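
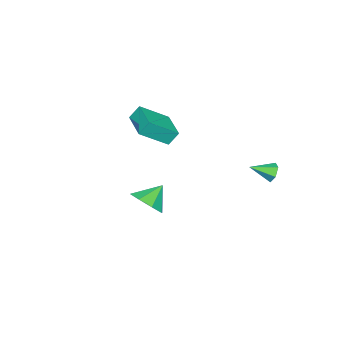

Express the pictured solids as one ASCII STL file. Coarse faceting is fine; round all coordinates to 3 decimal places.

solid 
facet normal 0.690 -0.294 -0.662
outer loop
vertex 4.954 1.1 1.274
vertex 4.268 1.099 0.56
vertex 4.901 1.769 0.922
endloop
endfacet
facet normal 0.192 0.469 0.862
outer loop
vertex 4.954 1.1 1.274
vertex 4.901 1.769 0.922
vertex 3.372 1.481 1.42
endloop
endfacet
facet normal 0.690 -0.294 -0.661
outer loop
vertex 4.901 1.769 0.922
vertex 4.268 1.099 0.56
vertex 4.478 2.045 0.358
endloop
endfacet
facet normal -0.021 0.892 0.452
outer loop
vertex 4.901 1.769 0.922
vertex 4.478 2.045 0.358
vertex 3.372 1.481 1.42
endloop
endfacet
facet normal 0.690 -0.294 -0.662
outer loop
vertex 4.478 2.045 0.358
vertex 4.268 1.099 0.56
vertex 3.932 1.768 -0.088
endloop
endfacet
facet normal -0.453 0.891 0.001
outer loop
vertex 4.478 2.045 0.358
vertex 3.932 1.768 -0.088
vertex 3.372 1.481 1.42
endloop
endfacet
facet normal 0.690 -0.294 -0.661
outer loop
vertex 3.932 1.768 -0.088
vertex 4.268 1.099 0.56
vertex 3.583 1.098 -0.154
endloop
endfacet
facet normal -0.854 0.467 -0.228
outer loop
vertex 3.932 1.768 -0.088
vertex 3.583 1.098 -0.154
vertex 3.372 1.481 1.42
endloop
endfacet
facet normal 0.690 -0.293 -0.662
outer loop
vertex 3.583 1.098 -0.154
vertex 4.268 1.099 0.56
vertex 3.636 0.429 0.198
endloop
endfacet
facet normal -0.986 -0.131 -0.100
outer loop
vertex 3.583 1.098 -0.154
vertex 3.636 0.429 0.198
vertex 3.372 1.481 1.42
endloop
endfacet
facet normal 0.690 -0.294 -0.661
outer loop
vertex 3.636 0.429 0.198
vertex 4.268 1.099 0.56
vertex 4.059 0.153 0.762
endloop
endfacet
facet normal -0.773 -0.553 0.309
outer loop
vertex 3.636 0.429 0.198
vertex 4.059 0.153 0.762
vertex 3.372 1.481 1.42
endloop
endfacet
facet normal 0.690 -0.294 -0.662
outer loop
vertex 4.059 0.153 0.762
vertex 4.268 1.099 0.56
vertex 4.605 0.43 1.208
endloop
endfacet
facet normal -0.341 -0.553 0.760
outer loop
vertex 4.059 0.153 0.762
vertex 4.605 0.43 1.208
vertex 3.372 1.481 1.42
endloop
endfacet
facet normal 0.689 -0.294 -0.662
outer loop
vertex 4.605 0.43 1.208
vertex 4.268 1.099 0.56
vertex 4.954 1.1 1.274
endloop
endfacet
facet normal 0.060 -0.129 0.990
outer loop
vertex 4.605 0.43 1.208
vertex 4.954 1.1 1.274
vertex 3.372 1.481 1.42
endloop
endfacet
facet normal -0.382 0.433 0.817
outer loop
vertex -1.572 -2.629 2.944
vertex -0.274 -1.328 2.861
vertex -2.694 -1.578 1.862
endloop
endfacet
facet normal -0.706 -0.707 0.045
outer loop
vertex -2.346 -1.972 1.119
vertex -1.572 -2.629 2.944
vertex -2.694 -1.578 1.862
endloop
endfacet
facet normal -0.382 0.433 0.817
outer loop
vertex -2.694 -1.578 1.862
vertex -0.274 -1.328 2.861
vertex -1.396 -0.277 1.779
endloop
endfacet
facet normal -0.597 0.559 -0.576
outer loop
vertex -1.396 -0.277 1.779
vertex -2.346 -1.972 1.119
vertex -2.694 -1.578 1.862
endloop
endfacet
facet normal 0.597 -0.559 0.576
outer loop
vertex -1.572 -2.629 2.944
vertex 0.074 -1.722 2.118
vertex -0.274 -1.328 2.861
endloop
endfacet
facet normal -0.706 -0.707 0.045
outer loop
vertex -1.224 -3.023 2.201
vertex -1.572 -2.629 2.944
vertex -2.346 -1.972 1.119
endloop
endfacet
facet normal 0.597 -0.559 0.576
outer loop
vertex -1.224 -3.023 2.201
vertex 0.074 -1.722 2.118
vertex -1.572 -2.629 2.944
endloop
endfacet
facet normal 0.706 0.707 -0.045
outer loop
vertex -0.274 -1.328 2.861
vertex 0.074 -1.722 2.118
vertex -1.396 -0.277 1.779
endloop
endfacet
facet normal -0.597 0.559 -0.576
outer loop
vertex -1.048 -0.671 1.036
vertex -2.346 -1.972 1.119
vertex -1.396 -0.277 1.779
endloop
endfacet
facet normal 0.706 0.707 -0.045
outer loop
vertex -1.396 -0.277 1.779
vertex 0.074 -1.722 2.118
vertex -1.048 -0.671 1.036
endloop
endfacet
facet normal 0.382 -0.433 -0.817
outer loop
vertex -1.048 -0.671 1.036
vertex -1.224 -3.023 2.201
vertex -2.346 -1.972 1.119
endloop
endfacet
facet normal 0.382 -0.433 -0.817
outer loop
vertex 0.074 -1.722 2.118
vertex -1.224 -3.023 2.201
vertex -1.048 -0.671 1.036
endloop
endfacet
facet normal -0.527 0.761 -0.378
outer loop
vertex -2.263 4.384 -0.805
vertex -2.677 4.317 -0.362
vertex -2.2 4.688 -0.28
endloop
endfacet
facet normal 0.981 0.092 -0.171
outer loop
vertex -2.263 4.384 -0.805
vertex -2.2 4.688 -0.28
vertex -2.003 3.343 0.122
endloop
endfacet
facet normal -0.527 0.761 -0.378
outer loop
vertex -2.2 4.688 -0.28
vertex -2.677 4.317 -0.362
vertex -2.614 4.621 0.163
endloop
endfacet
facet normal 0.674 0.300 0.675
outer loop
vertex -2.2 4.688 -0.28
vertex -2.614 4.621 0.163
vertex -2.003 3.343 0.122
endloop
endfacet
facet normal -0.527 0.761 -0.378
outer loop
vertex -2.614 4.621 0.163
vertex -2.677 4.317 -0.362
vertex -3.091 4.25 0.081
endloop
endfacet
facet normal -0.106 -0.083 0.991
outer loop
vertex -2.614 4.621 0.163
vertex -3.091 4.25 0.081
vertex -2.003 3.343 0.122
endloop
endfacet
facet normal -0.527 0.762 -0.377
outer loop
vertex -3.091 4.25 0.081
vertex -2.677 4.317 -0.362
vertex -3.155 3.946 -0.444
endloop
endfacet
facet normal -0.579 -0.673 0.460
outer loop
vertex -3.091 4.25 0.081
vertex -3.155 3.946 -0.444
vertex -2.003 3.343 0.122
endloop
endfacet
facet normal -0.527 0.762 -0.377
outer loop
vertex -3.155 3.946 -0.444
vertex -2.677 4.317 -0.362
vertex -2.741 4.013 -0.887
endloop
endfacet
facet normal -0.271 -0.881 -0.387
outer loop
vertex -3.155 3.946 -0.444
vertex -2.741 4.013 -0.887
vertex -2.003 3.343 0.122
endloop
endfacet
facet normal -0.527 0.762 -0.377
outer loop
vertex -2.741 4.013 -0.887
vertex -2.677 4.317 -0.362
vertex -2.263 4.384 -0.805
endloop
endfacet
facet normal 0.508 -0.499 -0.703
outer loop
vertex -2.741 4.013 -0.887
vertex -2.263 4.384 -0.805
vertex -2.003 3.343 0.122
endloop
endfacet

endsolid


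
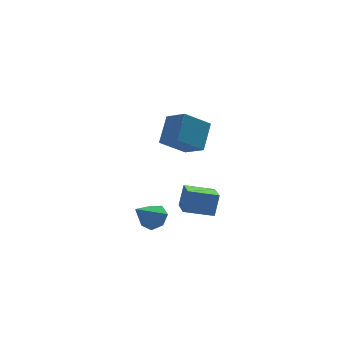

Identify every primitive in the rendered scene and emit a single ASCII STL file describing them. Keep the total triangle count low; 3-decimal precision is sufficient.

solid 
facet normal 0.642 0.357 -0.678
outer loop
vertex 0.47 1.656 -2.179
vertex -0.115 1.354 -2.892
vertex -0.11 2.21 -2.437
endloop
endfacet
facet normal 0.057 0.470 0.881
outer loop
vertex 0.47 1.656 -2.179
vertex -0.11 2.21 -2.437
vertex -1.425 0.626 -1.508
endloop
endfacet
facet normal 0.642 0.357 -0.678
outer loop
vertex -0.11 2.21 -2.437
vertex -0.115 1.354 -2.892
vertex -0.693 2.119 -3.037
endloop
endfacet
facet normal -0.554 0.712 0.430
outer loop
vertex -0.11 2.21 -2.437
vertex -0.693 2.119 -3.037
vertex -1.425 0.626 -1.508
endloop
endfacet
facet normal 0.642 0.357 -0.679
outer loop
vertex -0.693 2.119 -3.037
vertex -0.115 1.354 -2.892
vertex -0.841 1.451 -3.528
endloop
endfacet
facet normal -0.939 0.313 -0.143
outer loop
vertex -0.693 2.119 -3.037
vertex -0.841 1.451 -3.528
vertex -1.425 0.626 -1.508
endloop
endfacet
facet normal 0.642 0.357 -0.679
outer loop
vertex -0.841 1.451 -3.528
vertex -0.115 1.354 -2.892
vertex -0.442 0.71 -3.54
endloop
endfacet
facet normal -0.807 -0.428 -0.408
outer loop
vertex -0.841 1.451 -3.528
vertex -0.442 0.71 -3.54
vertex -1.425 0.626 -1.508
endloop
endfacet
facet normal 0.643 0.356 -0.678
outer loop
vertex -0.442 0.71 -3.54
vertex -0.115 1.354 -2.892
vertex 0.203 0.453 -3.064
endloop
endfacet
facet normal -0.258 -0.952 -0.164
outer loop
vertex -0.442 0.71 -3.54
vertex 0.203 0.453 -3.064
vertex -1.425 0.626 -1.508
endloop
endfacet
facet normal 0.642 0.356 -0.679
outer loop
vertex 0.203 0.453 -3.064
vertex -0.115 1.354 -2.892
vertex 0.609 0.875 -2.459
endloop
endfacet
facet normal 0.295 -0.865 0.405
outer loop
vertex 0.203 0.453 -3.064
vertex 0.609 0.875 -2.459
vertex -1.425 0.626 -1.508
endloop
endfacet
facet normal 0.642 0.357 -0.678
outer loop
vertex 0.609 0.875 -2.459
vertex -0.115 1.354 -2.892
vertex 0.47 1.656 -2.179
endloop
endfacet
facet normal 0.435 -0.234 0.869
outer loop
vertex 0.609 0.875 -2.459
vertex 0.47 1.656 -2.179
vertex -1.425 0.626 -1.508
endloop
endfacet
facet normal -0.400 -0.635 -0.661
outer loop
vertex 0.975 0.135 4.184
vertex 0.246 1.414 3.397
vertex 2.611 0.338 3.0
endloop
endfacet
facet normal 0.436 -0.766 0.472
outer loop
vertex 3.434 1.646 4.363
vertex 0.975 0.135 4.184
vertex 2.611 0.338 3.0
endloop
endfacet
facet normal -0.400 -0.634 -0.662
outer loop
vertex 2.611 0.338 3.0
vertex 0.246 1.414 3.397
vertex 1.882 1.618 2.213
endloop
endfacet
facet normal 0.806 0.101 -0.583
outer loop
vertex 1.882 1.618 2.213
vertex 3.434 1.646 4.363
vertex 2.611 0.338 3.0
endloop
endfacet
facet normal -0.806 -0.101 0.583
outer loop
vertex 0.975 0.135 4.184
vertex 1.069 2.722 4.76
vertex 0.246 1.414 3.397
endloop
endfacet
facet normal 0.437 -0.766 0.471
outer loop
vertex 1.798 1.442 5.547
vertex 0.975 0.135 4.184
vertex 3.434 1.646 4.363
endloop
endfacet
facet normal -0.806 -0.101 0.583
outer loop
vertex 1.798 1.442 5.547
vertex 1.069 2.722 4.76
vertex 0.975 0.135 4.184
endloop
endfacet
facet normal -0.437 0.766 -0.471
outer loop
vertex 0.246 1.414 3.397
vertex 1.069 2.722 4.76
vertex 1.882 1.618 2.213
endloop
endfacet
facet normal 0.806 0.101 -0.583
outer loop
vertex 2.705 2.925 3.576
vertex 3.434 1.646 4.363
vertex 1.882 1.618 2.213
endloop
endfacet
facet normal -0.436 0.766 -0.471
outer loop
vertex 1.882 1.618 2.213
vertex 1.069 2.722 4.76
vertex 2.705 2.925 3.576
endloop
endfacet
facet normal 0.400 0.635 0.661
outer loop
vertex 2.705 2.925 3.576
vertex 1.798 1.442 5.547
vertex 3.434 1.646 4.363
endloop
endfacet
facet normal 0.400 0.634 0.661
outer loop
vertex 1.069 2.722 4.76
vertex 1.798 1.442 5.547
vertex 2.705 2.925 3.576
endloop
endfacet
facet normal -0.950 0.225 0.216
outer loop
vertex 2.337 2.59 -1.793
vertex 2.652 4.574 -2.47
vertex 1.904 2.161 -3.251
endloop
endfacet
facet normal -0.148 -0.936 0.319
outer loop
vertex 3.748 1.726 -3.67
vertex 2.337 2.59 -1.793
vertex 1.904 2.161 -3.251
endloop
endfacet
facet normal -0.950 0.224 0.216
outer loop
vertex 1.904 2.161 -3.251
vertex 2.652 4.574 -2.47
vertex 2.219 4.146 -3.927
endloop
endfacet
facet normal -0.274 -0.271 -0.923
outer loop
vertex 2.219 4.146 -3.927
vertex 3.748 1.726 -3.67
vertex 1.904 2.161 -3.251
endloop
endfacet
facet normal 0.274 0.271 0.923
outer loop
vertex 2.337 2.59 -1.793
vertex 4.496 4.139 -2.889
vertex 2.652 4.574 -2.47
endloop
endfacet
facet normal -0.149 -0.936 0.319
outer loop
vertex 4.181 2.154 -2.213
vertex 2.337 2.59 -1.793
vertex 3.748 1.726 -3.67
endloop
endfacet
facet normal 0.274 0.271 0.923
outer loop
vertex 4.181 2.154 -2.213
vertex 4.496 4.139 -2.889
vertex 2.337 2.59 -1.793
endloop
endfacet
facet normal 0.148 0.936 -0.319
outer loop
vertex 2.652 4.574 -2.47
vertex 4.496 4.139 -2.889
vertex 2.219 4.146 -3.927
endloop
endfacet
facet normal -0.274 -0.271 -0.923
outer loop
vertex 4.063 3.71 -4.347
vertex 3.748 1.726 -3.67
vertex 2.219 4.146 -3.927
endloop
endfacet
facet normal 0.149 0.936 -0.319
outer loop
vertex 2.219 4.146 -3.927
vertex 4.496 4.139 -2.889
vertex 4.063 3.71 -4.347
endloop
endfacet
facet normal 0.950 -0.225 -0.216
outer loop
vertex 4.063 3.71 -4.347
vertex 4.181 2.154 -2.213
vertex 3.748 1.726 -3.67
endloop
endfacet
facet normal 0.950 -0.224 -0.216
outer loop
vertex 4.496 4.139 -2.889
vertex 4.181 2.154 -2.213
vertex 4.063 3.71 -4.347
endloop
endfacet

endsolid


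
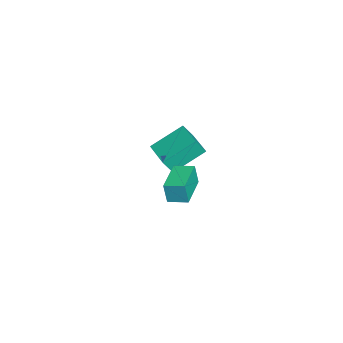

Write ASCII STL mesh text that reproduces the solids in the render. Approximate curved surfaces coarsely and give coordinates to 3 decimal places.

solid 
facet normal -0.975 0.220 -0.000
outer loop
vertex 2.646 -0.981 1.877
vertex 2.859 -0.038 2.038
vertex 2.685 -0.81 0.822
endloop
endfacet
facet normal -0.217 -0.962 -0.164
outer loop
vertex 4.421 -1.202 0.822
vertex 2.646 -0.981 1.877
vertex 2.685 -0.81 0.822
endloop
endfacet
facet normal -0.975 0.220 -0.000
outer loop
vertex 2.685 -0.81 0.822
vertex 2.859 -0.038 2.038
vertex 2.898 0.133 0.983
endloop
endfacet
facet normal 0.036 0.160 -0.986
outer loop
vertex 2.898 0.133 0.983
vertex 4.421 -1.202 0.822
vertex 2.685 -0.81 0.822
endloop
endfacet
facet normal -0.036 -0.160 0.986
outer loop
vertex 2.646 -0.981 1.877
vertex 4.595 -0.43 2.038
vertex 2.859 -0.038 2.038
endloop
endfacet
facet normal -0.217 -0.962 -0.164
outer loop
vertex 4.382 -1.373 1.877
vertex 2.646 -0.981 1.877
vertex 4.421 -1.202 0.822
endloop
endfacet
facet normal -0.036 -0.160 0.986
outer loop
vertex 4.382 -1.373 1.877
vertex 4.595 -0.43 2.038
vertex 2.646 -0.981 1.877
endloop
endfacet
facet normal 0.217 0.962 0.164
outer loop
vertex 2.859 -0.038 2.038
vertex 4.595 -0.43 2.038
vertex 2.898 0.133 0.983
endloop
endfacet
facet normal 0.036 0.160 -0.986
outer loop
vertex 4.634 -0.259 0.983
vertex 4.421 -1.202 0.822
vertex 2.898 0.133 0.983
endloop
endfacet
facet normal 0.217 0.962 0.164
outer loop
vertex 2.898 0.133 0.983
vertex 4.595 -0.43 2.038
vertex 4.634 -0.259 0.983
endloop
endfacet
facet normal 0.975 -0.220 0.000
outer loop
vertex 4.634 -0.259 0.983
vertex 4.382 -1.373 1.877
vertex 4.421 -1.202 0.822
endloop
endfacet
facet normal 0.975 -0.220 0.000
outer loop
vertex 4.595 -0.43 2.038
vertex 4.382 -1.373 1.877
vertex 4.634 -0.259 0.983
endloop
endfacet
facet normal -0.920 -0.389 -0.039
outer loop
vertex -2.895 -0.742 0.413
vertex -3.062 -0.265 -0.415
vertex -2.203 -2.277 -0.611
endloop
endfacet
facet normal 0.172 -0.492 0.854
outer loop
vertex -0.638 -1.615 -0.545
vertex -2.895 -0.742 0.413
vertex -2.203 -2.277 -0.611
endloop
endfacet
facet normal -0.920 -0.389 -0.039
outer loop
vertex -2.203 -2.277 -0.611
vertex -3.062 -0.265 -0.415
vertex -2.37 -1.799 -1.439
endloop
endfacet
facet normal 0.351 -0.778 -0.520
outer loop
vertex -2.37 -1.799 -1.439
vertex -0.638 -1.615 -0.545
vertex -2.203 -2.277 -0.611
endloop
endfacet
facet normal -0.351 0.779 0.520
outer loop
vertex -2.895 -0.742 0.413
vertex -1.497 0.397 -0.349
vertex -3.062 -0.265 -0.415
endloop
endfacet
facet normal 0.172 -0.492 0.853
outer loop
vertex -1.33 -0.081 0.479
vertex -2.895 -0.742 0.413
vertex -0.638 -1.615 -0.545
endloop
endfacet
facet normal -0.351 0.779 0.520
outer loop
vertex -1.33 -0.081 0.479
vertex -1.497 0.397 -0.349
vertex -2.895 -0.742 0.413
endloop
endfacet
facet normal -0.172 0.492 -0.853
outer loop
vertex -3.062 -0.265 -0.415
vertex -1.497 0.397 -0.349
vertex -2.37 -1.799 -1.439
endloop
endfacet
facet normal 0.351 -0.779 -0.520
outer loop
vertex -0.805 -1.138 -1.373
vertex -0.638 -1.615 -0.545
vertex -2.37 -1.799 -1.439
endloop
endfacet
facet normal -0.172 0.492 -0.854
outer loop
vertex -2.37 -1.799 -1.439
vertex -1.497 0.397 -0.349
vertex -0.805 -1.138 -1.373
endloop
endfacet
facet normal 0.920 0.389 0.039
outer loop
vertex -0.805 -1.138 -1.373
vertex -1.33 -0.081 0.479
vertex -0.638 -1.615 -0.545
endloop
endfacet
facet normal 0.920 0.389 0.039
outer loop
vertex -1.497 0.397 -0.349
vertex -1.33 -0.081 0.479
vertex -0.805 -1.138 -1.373
endloop
endfacet

endsolid


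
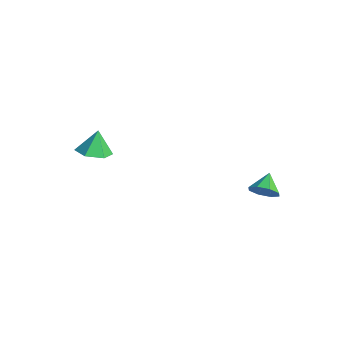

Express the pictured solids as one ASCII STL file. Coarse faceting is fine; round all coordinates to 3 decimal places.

solid 
facet normal 0.572 -0.658 -0.490
outer loop
vertex 4.118 3.197 0.789
vertex 3.48 2.802 0.575
vertex 3.893 3.388 0.27
endloop
endfacet
facet normal 0.303 0.929 0.211
outer loop
vertex 4.118 3.197 0.789
vertex 3.893 3.388 0.27
vertex 2.84 3.538 1.125
endloop
endfacet
facet normal 0.572 -0.658 -0.490
outer loop
vertex 3.893 3.388 0.27
vertex 3.48 2.802 0.575
vertex 3.427 3.236 -0.07
endloop
endfacet
facet normal -0.099 0.952 -0.289
outer loop
vertex 3.893 3.388 0.27
vertex 3.427 3.236 -0.07
vertex 2.84 3.538 1.125
endloop
endfacet
facet normal 0.573 -0.658 -0.490
outer loop
vertex 3.427 3.236 -0.07
vertex 3.48 2.802 0.575
vertex 2.992 2.829 -0.032
endloop
endfacet
facet normal -0.626 0.626 -0.466
outer loop
vertex 3.427 3.236 -0.07
vertex 2.992 2.829 -0.032
vertex 2.84 3.538 1.125
endloop
endfacet
facet normal 0.573 -0.658 -0.490
outer loop
vertex 2.992 2.829 -0.032
vertex 3.48 2.802 0.575
vertex 2.843 2.406 0.362
endloop
endfacet
facet normal -0.967 0.141 -0.214
outer loop
vertex 2.992 2.829 -0.032
vertex 2.843 2.406 0.362
vertex 2.84 3.538 1.125
endloop
endfacet
facet normal 0.573 -0.658 -0.489
outer loop
vertex 2.843 2.406 0.362
vertex 3.48 2.802 0.575
vertex 3.067 2.215 0.881
endloop
endfacet
facet normal -0.923 -0.217 0.318
outer loop
vertex 2.843 2.406 0.362
vertex 3.067 2.215 0.881
vertex 2.84 3.538 1.125
endloop
endfacet
facet normal 0.571 -0.658 -0.491
outer loop
vertex 3.067 2.215 0.881
vertex 3.48 2.802 0.575
vertex 3.534 2.367 1.221
endloop
endfacet
facet normal -0.519 -0.240 0.820
outer loop
vertex 3.067 2.215 0.881
vertex 3.534 2.367 1.221
vertex 2.84 3.538 1.125
endloop
endfacet
facet normal 0.572 -0.657 -0.490
outer loop
vertex 3.534 2.367 1.221
vertex 3.48 2.802 0.575
vertex 3.969 2.774 1.183
endloop
endfacet
facet normal 0.007 0.086 0.996
outer loop
vertex 3.534 2.367 1.221
vertex 3.969 2.774 1.183
vertex 2.84 3.538 1.125
endloop
endfacet
facet normal 0.572 -0.658 -0.490
outer loop
vertex 3.969 2.774 1.183
vertex 3.48 2.802 0.575
vertex 4.118 3.197 0.789
endloop
endfacet
facet normal 0.348 0.570 0.744
outer loop
vertex 3.969 2.774 1.183
vertex 4.118 3.197 0.789
vertex 2.84 3.538 1.125
endloop
endfacet
facet normal 0.225 -0.341 -0.913
outer loop
vertex -1.897 -2.562 1.506
vertex -2.794 -2.622 1.307
vertex -2.334 -1.845 1.13
endloop
endfacet
facet normal 0.608 0.626 0.488
outer loop
vertex -1.897 -2.562 1.506
vertex -2.334 -1.845 1.13
vertex -3.086 -2.178 2.493
endloop
endfacet
facet normal 0.225 -0.341 -0.913
outer loop
vertex -2.334 -1.845 1.13
vertex -2.794 -2.622 1.307
vertex -3.23 -1.904 0.931
endloop
endfacet
facet normal -0.105 0.978 0.181
outer loop
vertex -2.334 -1.845 1.13
vertex -3.23 -1.904 0.931
vertex -3.086 -2.178 2.493
endloop
endfacet
facet normal 0.225 -0.341 -0.913
outer loop
vertex -3.23 -1.904 0.931
vertex -2.794 -2.622 1.307
vertex -3.69 -2.681 1.108
endloop
endfacet
facet normal -0.831 0.530 0.170
outer loop
vertex -3.23 -1.904 0.931
vertex -3.69 -2.681 1.108
vertex -3.086 -2.178 2.493
endloop
endfacet
facet normal 0.225 -0.341 -0.913
outer loop
vertex -3.69 -2.681 1.108
vertex -2.794 -2.622 1.307
vertex -3.254 -3.398 1.483
endloop
endfacet
facet normal -0.843 -0.269 0.465
outer loop
vertex -3.69 -2.681 1.108
vertex -3.254 -3.398 1.483
vertex -3.086 -2.178 2.493
endloop
endfacet
facet normal 0.225 -0.340 -0.913
outer loop
vertex -3.254 -3.398 1.483
vertex -2.794 -2.622 1.307
vertex -2.357 -3.339 1.682
endloop
endfacet
facet normal -0.130 -0.622 0.772
outer loop
vertex -3.254 -3.398 1.483
vertex -2.357 -3.339 1.682
vertex -3.086 -2.178 2.493
endloop
endfacet
facet normal 0.225 -0.340 -0.913
outer loop
vertex -2.357 -3.339 1.682
vertex -2.794 -2.622 1.307
vertex -1.897 -2.562 1.506
endloop
endfacet
facet normal 0.595 -0.174 0.785
outer loop
vertex -2.357 -3.339 1.682
vertex -1.897 -2.562 1.506
vertex -3.086 -2.178 2.493
endloop
endfacet

endsolid


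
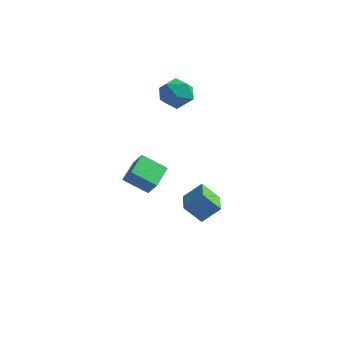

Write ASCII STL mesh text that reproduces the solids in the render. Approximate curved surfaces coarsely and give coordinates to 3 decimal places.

solid 
facet normal -0.646 -0.223 0.730
outer loop
vertex 3.695 -2.277 2.06
vertex 3.17 -1.207 1.922
vertex 3.032 -2.694 1.346
endloop
endfacet
facet normal 0.437 -0.892 0.115
outer loop
vertex 3.73 -2.453 0.558
vertex 3.695 -2.277 2.06
vertex 3.032 -2.694 1.346
endloop
endfacet
facet normal -0.646 -0.223 0.730
outer loop
vertex 3.032 -2.694 1.346
vertex 3.17 -1.207 1.922
vertex 2.507 -1.624 1.208
endloop
endfacet
facet normal -0.625 -0.394 -0.674
outer loop
vertex 2.507 -1.624 1.208
vertex 3.73 -2.453 0.558
vertex 3.032 -2.694 1.346
endloop
endfacet
facet normal 0.625 0.394 0.674
outer loop
vertex 3.695 -2.277 2.06
vertex 3.868 -0.966 1.134
vertex 3.17 -1.207 1.922
endloop
endfacet
facet normal 0.437 -0.892 0.115
outer loop
vertex 4.393 -2.036 1.272
vertex 3.695 -2.277 2.06
vertex 3.73 -2.453 0.558
endloop
endfacet
facet normal 0.625 0.394 0.674
outer loop
vertex 4.393 -2.036 1.272
vertex 3.868 -0.966 1.134
vertex 3.695 -2.277 2.06
endloop
endfacet
facet normal -0.437 0.892 -0.115
outer loop
vertex 3.17 -1.207 1.922
vertex 3.868 -0.966 1.134
vertex 2.507 -1.624 1.208
endloop
endfacet
facet normal -0.625 -0.394 -0.674
outer loop
vertex 3.205 -1.383 0.42
vertex 3.73 -2.453 0.558
vertex 2.507 -1.624 1.208
endloop
endfacet
facet normal -0.437 0.892 -0.115
outer loop
vertex 2.507 -1.624 1.208
vertex 3.868 -0.966 1.134
vertex 3.205 -1.383 0.42
endloop
endfacet
facet normal 0.646 0.223 -0.730
outer loop
vertex 3.205 -1.383 0.42
vertex 4.393 -2.036 1.272
vertex 3.73 -2.453 0.558
endloop
endfacet
facet normal 0.646 0.223 -0.730
outer loop
vertex 3.868 -0.966 1.134
vertex 4.393 -2.036 1.272
vertex 3.205 -1.383 0.42
endloop
endfacet
facet normal -0.792 -0.502 0.348
outer loop
vertex -1.132 3.774 3.833
vertex -0.727 2.992 3.627
vertex -0.605 3.364 4.442
endloop
endfacet
facet normal -0.711 0.117 0.694
outer loop
vertex -1.132 3.774 3.833
vertex -0.605 3.364 4.442
vertex -0.561 4.261 4.336
endloop
endfacet
facet normal -0.736 0.643 0.212
outer loop
vertex -1.132 3.774 3.833
vertex -0.561 4.261 4.336
vertex -0.655 4.444 3.456
endloop
endfacet
facet normal -0.832 0.350 -0.431
outer loop
vertex -1.132 3.774 3.833
vertex -0.655 4.444 3.456
vertex -0.758 3.659 3.017
endloop
endfacet
facet normal -0.867 -0.358 -0.347
outer loop
vertex -1.132 3.774 3.833
vertex -0.758 3.659 3.017
vertex -0.727 2.992 3.627
endloop
endfacet
facet normal -0.064 0.120 0.991
outer loop
vertex -0.561 4.261 4.336
vertex -0.605 3.364 4.442
vertex 0.198 3.781 4.443
endloop
endfacet
facet normal -0.193 -0.881 0.431
outer loop
vertex -0.605 3.364 4.442
vertex -0.727 2.992 3.627
vertex 0.095 2.996 4.004
endloop
endfacet
facet normal -0.313 -0.649 -0.694
outer loop
vertex -0.727 2.992 3.627
vertex -0.758 3.659 3.017
vertex 0.001 3.179 3.124
endloop
endfacet
facet normal -0.257 0.497 -0.829
outer loop
vertex -0.758 3.659 3.017
vertex -0.655 4.444 3.456
vertex 0.045 4.076 3.018
endloop
endfacet
facet normal -0.102 0.972 0.213
outer loop
vertex -0.655 4.444 3.456
vertex -0.561 4.261 4.336
vertex 0.167 4.448 3.833
endloop
endfacet
facet normal 0.832 -0.350 0.431
outer loop
vertex 0.572 3.666 3.627
vertex 0.198 3.781 4.443
vertex 0.095 2.996 4.004
endloop
endfacet
facet normal 0.736 -0.643 -0.212
outer loop
vertex 0.572 3.666 3.627
vertex 0.095 2.996 4.004
vertex 0.001 3.179 3.124
endloop
endfacet
facet normal 0.711 -0.117 -0.694
outer loop
vertex 0.572 3.666 3.627
vertex 0.001 3.179 3.124
vertex 0.045 4.076 3.018
endloop
endfacet
facet normal 0.792 0.502 -0.348
outer loop
vertex 0.572 3.666 3.627
vertex 0.045 4.076 3.018
vertex 0.167 4.448 3.833
endloop
endfacet
facet normal 0.867 0.358 0.347
outer loop
vertex 0.572 3.666 3.627
vertex 0.167 4.448 3.833
vertex 0.198 3.781 4.443
endloop
endfacet
facet normal 0.257 -0.497 0.829
outer loop
vertex 0.095 2.996 4.004
vertex 0.198 3.781 4.443
vertex -0.605 3.364 4.442
endloop
endfacet
facet normal 0.102 -0.972 -0.213
outer loop
vertex 0.001 3.179 3.124
vertex 0.095 2.996 4.004
vertex -0.727 2.992 3.627
endloop
endfacet
facet normal 0.064 -0.120 -0.991
outer loop
vertex 0.045 4.076 3.018
vertex 0.001 3.179 3.124
vertex -0.758 3.659 3.017
endloop
endfacet
facet normal 0.193 0.881 -0.431
outer loop
vertex 0.167 4.448 3.833
vertex 0.045 4.076 3.018
vertex -0.655 4.444 3.456
endloop
endfacet
facet normal 0.313 0.649 0.694
outer loop
vertex 0.198 3.781 4.443
vertex 0.167 4.448 3.833
vertex -0.561 4.261 4.336
endloop
endfacet
facet normal -0.554 0.189 -0.811
outer loop
vertex -2.26 2.291 -1.602
vertex -2.334 3.563 -1.255
vertex -1.122 2.553 -2.319
endloop
endfacet
facet normal 0.056 -0.963 -0.263
outer loop
vertex -0.606 2.377 -1.565
vertex -2.26 2.291 -1.602
vertex -1.122 2.553 -2.319
endloop
endfacet
facet normal -0.554 0.189 -0.811
outer loop
vertex -1.122 2.553 -2.319
vertex -2.334 3.563 -1.255
vertex -1.196 3.825 -1.972
endloop
endfacet
facet normal 0.830 0.191 -0.524
outer loop
vertex -1.196 3.825 -1.972
vertex -0.606 2.377 -1.565
vertex -1.122 2.553 -2.319
endloop
endfacet
facet normal -0.830 -0.191 0.524
outer loop
vertex -2.26 2.291 -1.602
vertex -1.818 3.387 -0.501
vertex -2.334 3.563 -1.255
endloop
endfacet
facet normal 0.056 -0.963 -0.263
outer loop
vertex -1.744 2.115 -0.848
vertex -2.26 2.291 -1.602
vertex -0.606 2.377 -1.565
endloop
endfacet
facet normal -0.830 -0.191 0.524
outer loop
vertex -1.744 2.115 -0.848
vertex -1.818 3.387 -0.501
vertex -2.26 2.291 -1.602
endloop
endfacet
facet normal -0.056 0.963 0.263
outer loop
vertex -2.334 3.563 -1.255
vertex -1.818 3.387 -0.501
vertex -1.196 3.825 -1.972
endloop
endfacet
facet normal 0.830 0.191 -0.524
outer loop
vertex -0.68 3.649 -1.218
vertex -0.606 2.377 -1.565
vertex -1.196 3.825 -1.972
endloop
endfacet
facet normal -0.056 0.963 0.263
outer loop
vertex -1.196 3.825 -1.972
vertex -1.818 3.387 -0.501
vertex -0.68 3.649 -1.218
endloop
endfacet
facet normal 0.554 -0.189 0.811
outer loop
vertex -0.68 3.649 -1.218
vertex -1.744 2.115 -0.848
vertex -0.606 2.377 -1.565
endloop
endfacet
facet normal 0.554 -0.189 0.811
outer loop
vertex -1.818 3.387 -0.501
vertex -1.744 2.115 -0.848
vertex -0.68 3.649 -1.218
endloop
endfacet

endsolid


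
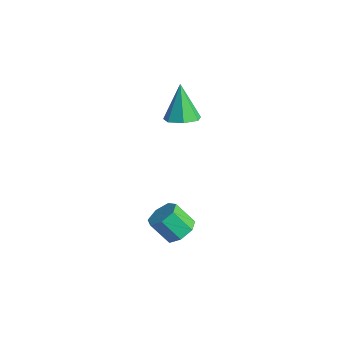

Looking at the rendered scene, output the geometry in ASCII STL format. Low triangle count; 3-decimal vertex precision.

solid 
facet normal 0.472 0.431 -0.769
outer loop
vertex 0.942 -1.97 -3.958
vertex 0.353 -1.582 -4.102
vertex 0.906 -1.416 -3.67
endloop
endfacet
facet normal 0.880 -0.173 0.443
outer loop
vertex 0.942 -1.97 -3.958
vertex 0.906 -1.416 -3.67
vertex 0.376 -2.487 -3.035
endloop
endfacet
facet normal 0.879 -0.172 0.444
outer loop
vertex 0.376 -2.487 -3.035
vertex 0.906 -1.416 -3.67
vertex 0.339 -1.933 -2.747
endloop
endfacet
facet normal -0.472 -0.431 0.769
outer loop
vertex 0.376 -2.487 -3.035
vertex 0.339 -1.933 -2.747
vertex -0.213 -2.098 -3.178
endloop
endfacet
facet normal 0.471 0.431 -0.769
outer loop
vertex 0.906 -1.416 -3.67
vertex 0.353 -1.582 -4.102
vertex 0.453 -0.987 -3.707
endloop
endfacet
facet normal 0.502 0.585 0.636
outer loop
vertex 0.906 -1.416 -3.67
vertex 0.453 -0.987 -3.707
vertex 0.339 -1.933 -2.747
endloop
endfacet
facet normal 0.503 0.585 0.636
outer loop
vertex 0.339 -1.933 -2.747
vertex 0.453 -0.987 -3.707
vertex -0.113 -1.504 -2.784
endloop
endfacet
facet normal -0.472 -0.431 0.769
outer loop
vertex 0.339 -1.933 -2.747
vertex -0.113 -1.504 -2.784
vertex -0.213 -2.098 -3.178
endloop
endfacet
facet normal 0.471 0.432 -0.769
outer loop
vertex 0.453 -0.987 -3.707
vertex 0.353 -1.582 -4.102
vertex -0.075 -1.006 -4.041
endloop
endfacet
facet normal -0.254 0.902 0.350
outer loop
vertex 0.453 -0.987 -3.707
vertex -0.075 -1.006 -4.041
vertex -0.113 -1.504 -2.784
endloop
endfacet
facet normal -0.254 0.902 0.350
outer loop
vertex -0.113 -1.504 -2.784
vertex -0.075 -1.006 -4.041
vertex -0.641 -1.523 -3.118
endloop
endfacet
facet normal -0.471 -0.431 0.769
outer loop
vertex -0.113 -1.504 -2.784
vertex -0.641 -1.523 -3.118
vertex -0.213 -2.098 -3.178
endloop
endfacet
facet normal 0.472 0.432 -0.769
outer loop
vertex -0.075 -1.006 -4.041
vertex 0.353 -1.582 -4.102
vertex -0.28 -1.458 -4.421
endloop
endfacet
facet normal -0.818 0.539 -0.200
outer loop
vertex -0.075 -1.006 -4.041
vertex -0.28 -1.458 -4.421
vertex -0.641 -1.523 -3.118
endloop
endfacet
facet normal -0.817 0.540 -0.200
outer loop
vertex -0.641 -1.523 -3.118
vertex -0.28 -1.458 -4.421
vertex -0.847 -1.975 -3.498
endloop
endfacet
facet normal -0.472 -0.431 0.769
outer loop
vertex -0.641 -1.523 -3.118
vertex -0.847 -1.975 -3.498
vertex -0.213 -2.098 -3.178
endloop
endfacet
facet normal 0.472 0.431 -0.769
outer loop
vertex -0.28 -1.458 -4.421
vertex 0.353 -1.582 -4.102
vertex -0.009 -2.003 -4.56
endloop
endfacet
facet normal -0.767 -0.229 -0.599
outer loop
vertex -0.28 -1.458 -4.421
vertex -0.009 -2.003 -4.56
vertex -0.847 -1.975 -3.498
endloop
endfacet
facet normal -0.767 -0.231 -0.599
outer loop
vertex -0.847 -1.975 -3.498
vertex -0.009 -2.003 -4.56
vertex -0.575 -2.52 -3.636
endloop
endfacet
facet normal -0.472 -0.430 0.769
outer loop
vertex -0.847 -1.975 -3.498
vertex -0.575 -2.52 -3.636
vertex -0.213 -2.098 -3.178
endloop
endfacet
facet normal 0.472 0.431 -0.769
outer loop
vertex -0.009 -2.003 -4.56
vertex 0.353 -1.582 -4.102
vertex 0.535 -2.231 -4.354
endloop
endfacet
facet normal -0.139 -0.826 -0.547
outer loop
vertex -0.009 -2.003 -4.56
vertex 0.535 -2.231 -4.354
vertex -0.575 -2.52 -3.636
endloop
endfacet
facet normal -0.139 -0.826 -0.547
outer loop
vertex -0.575 -2.52 -3.636
vertex 0.535 -2.231 -4.354
vertex -0.031 -2.748 -3.43
endloop
endfacet
facet normal -0.472 -0.430 0.770
outer loop
vertex -0.575 -2.52 -3.636
vertex -0.031 -2.748 -3.43
vertex -0.213 -2.098 -3.178
endloop
endfacet
facet normal 0.472 0.431 -0.769
outer loop
vertex 0.535 -2.231 -4.354
vertex 0.353 -1.582 -4.102
vertex 0.942 -1.97 -3.958
endloop
endfacet
facet normal 0.594 -0.800 -0.084
outer loop
vertex 0.535 -2.231 -4.354
vertex 0.942 -1.97 -3.958
vertex -0.031 -2.748 -3.43
endloop
endfacet
facet normal 0.594 -0.800 -0.084
outer loop
vertex -0.031 -2.748 -3.43
vertex 0.942 -1.97 -3.958
vertex 0.376 -2.487 -3.035
endloop
endfacet
facet normal -0.471 -0.430 0.770
outer loop
vertex -0.031 -2.748 -3.43
vertex 0.376 -2.487 -3.035
vertex -0.213 -2.098 -3.178
endloop
endfacet
facet normal 0.368 -0.181 -0.912
outer loop
vertex -1.351 0.333 0.621
vertex -2.014 0.024 0.415
vertex -1.792 0.749 0.361
endloop
endfacet
facet normal 0.465 0.768 0.440
outer loop
vertex -1.351 0.333 0.621
vertex -1.792 0.749 0.361
vertex -2.646 0.336 1.985
endloop
endfacet
facet normal 0.367 -0.180 -0.912
outer loop
vertex -1.792 0.749 0.361
vertex -2.014 0.024 0.415
vertex -2.4 0.619 0.142
endloop
endfacet
facet normal -0.247 0.962 0.115
outer loop
vertex -1.792 0.749 0.361
vertex -2.4 0.619 0.142
vertex -2.646 0.336 1.985
endloop
endfacet
facet normal 0.366 -0.181 -0.913
outer loop
vertex -2.4 0.619 0.142
vertex -2.014 0.024 0.415
vertex -2.718 0.041 0.129
endloop
endfacet
facet normal -0.875 0.482 -0.043
outer loop
vertex -2.4 0.619 0.142
vertex -2.718 0.041 0.129
vertex -2.646 0.336 1.985
endloop
endfacet
facet normal 0.366 -0.182 -0.912
outer loop
vertex -2.718 0.041 0.129
vertex -2.014 0.024 0.415
vertex -2.506 -0.549 0.332
endloop
endfacet
facet normal -0.947 -0.311 0.086
outer loop
vertex -2.718 0.041 0.129
vertex -2.506 -0.549 0.332
vertex -2.646 0.336 1.985
endloop
endfacet
facet normal 0.365 -0.182 -0.913
outer loop
vertex -2.506 -0.549 0.332
vertex -2.014 0.024 0.415
vertex -1.923 -0.708 0.597
endloop
endfacet
facet normal -0.407 -0.819 0.404
outer loop
vertex -2.506 -0.549 0.332
vertex -1.923 -0.708 0.597
vertex -2.646 0.336 1.985
endloop
endfacet
facet normal 0.367 -0.181 -0.912
outer loop
vertex -1.923 -0.708 0.597
vertex -2.014 0.024 0.415
vertex -1.409 -0.315 0.726
endloop
endfacet
facet normal 0.336 -0.660 0.672
outer loop
vertex -1.923 -0.708 0.597
vertex -1.409 -0.315 0.726
vertex -2.646 0.336 1.985
endloop
endfacet
facet normal 0.368 -0.181 -0.912
outer loop
vertex -1.409 -0.315 0.726
vertex -2.014 0.024 0.415
vertex -1.351 0.333 0.621
endloop
endfacet
facet normal 0.724 0.047 0.688
outer loop
vertex -1.409 -0.315 0.726
vertex -1.351 0.333 0.621
vertex -2.646 0.336 1.985
endloop
endfacet

endsolid


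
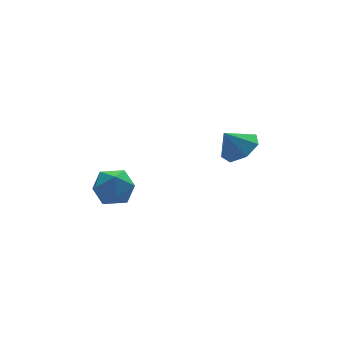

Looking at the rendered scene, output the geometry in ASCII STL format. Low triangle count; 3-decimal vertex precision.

solid 
facet normal -0.837 0.448 0.313
outer loop
vertex -2.764 2.961 -1.111
vertex -2.973 2.132 -0.482
vertex -2.4 2.946 -0.114
endloop
endfacet
facet normal -0.341 0.930 0.139
outer loop
vertex -2.764 2.961 -1.111
vertex -2.4 2.946 -0.114
vertex -1.777 3.292 -0.901
endloop
endfacet
facet normal -0.161 0.824 -0.544
outer loop
vertex -2.764 2.961 -1.111
vertex -1.777 3.292 -0.901
vertex -1.965 2.691 -1.756
endloop
endfacet
facet normal -0.545 0.276 -0.791
outer loop
vertex -2.764 2.961 -1.111
vertex -1.965 2.691 -1.756
vertex -2.704 1.974 -1.497
endloop
endfacet
facet normal -0.964 0.044 -0.262
outer loop
vertex -2.764 2.961 -1.111
vertex -2.704 1.974 -1.497
vertex -2.973 2.132 -0.482
endloop
endfacet
facet normal 0.236 0.807 0.542
outer loop
vertex -1.777 3.292 -0.901
vertex -2.4 2.946 -0.114
vertex -1.376 2.666 -0.143
endloop
endfacet
facet normal -0.568 0.028 0.823
outer loop
vertex -2.4 2.946 -0.114
vertex -2.973 2.132 -0.482
vertex -2.115 1.949 0.116
endloop
endfacet
facet normal -0.773 -0.625 -0.108
outer loop
vertex -2.973 2.132 -0.482
vertex -2.704 1.974 -1.497
vertex -2.303 1.348 -0.739
endloop
endfacet
facet normal -0.096 -0.250 -0.964
outer loop
vertex -2.704 1.974 -1.497
vertex -1.965 2.691 -1.756
vertex -1.68 1.694 -1.526
endloop
endfacet
facet normal 0.528 0.636 -0.563
outer loop
vertex -1.965 2.691 -1.756
vertex -1.777 3.292 -0.901
vertex -1.107 2.508 -1.158
endloop
endfacet
facet normal 0.545 -0.276 0.791
outer loop
vertex -1.316 1.679 -0.529
vertex -1.376 2.666 -0.143
vertex -2.115 1.949 0.116
endloop
endfacet
facet normal 0.161 -0.824 0.544
outer loop
vertex -1.316 1.679 -0.529
vertex -2.115 1.949 0.116
vertex -2.303 1.348 -0.739
endloop
endfacet
facet normal 0.341 -0.930 -0.139
outer loop
vertex -1.316 1.679 -0.529
vertex -2.303 1.348 -0.739
vertex -1.68 1.694 -1.526
endloop
endfacet
facet normal 0.837 -0.448 -0.313
outer loop
vertex -1.316 1.679 -0.529
vertex -1.68 1.694 -1.526
vertex -1.107 2.508 -1.158
endloop
endfacet
facet normal 0.964 -0.044 0.262
outer loop
vertex -1.316 1.679 -0.529
vertex -1.107 2.508 -1.158
vertex -1.376 2.666 -0.143
endloop
endfacet
facet normal 0.096 0.250 0.964
outer loop
vertex -2.115 1.949 0.116
vertex -1.376 2.666 -0.143
vertex -2.4 2.946 -0.114
endloop
endfacet
facet normal -0.528 -0.636 0.563
outer loop
vertex -2.303 1.348 -0.739
vertex -2.115 1.949 0.116
vertex -2.973 2.132 -0.482
endloop
endfacet
facet normal -0.236 -0.807 -0.542
outer loop
vertex -1.68 1.694 -1.526
vertex -2.303 1.348 -0.739
vertex -2.704 1.974 -1.497
endloop
endfacet
facet normal 0.568 -0.028 -0.823
outer loop
vertex -1.107 2.508 -1.158
vertex -1.68 1.694 -1.526
vertex -1.965 2.691 -1.756
endloop
endfacet
facet normal 0.773 0.625 0.108
outer loop
vertex -1.376 2.666 -0.143
vertex -1.107 2.508 -1.158
vertex -1.777 3.292 -0.901
endloop
endfacet
facet normal 0.557 -0.159 -0.815
outer loop
vertex 3.972 0.443 1.369
vertex 3.451 1.14 0.877
vertex 4.281 1.252 1.423
endloop
endfacet
facet normal 0.286 -0.172 0.943
outer loop
vertex 3.972 0.443 1.369
vertex 4.281 1.252 1.423
vertex 2.749 1.34 1.903
endloop
endfacet
facet normal 0.557 -0.160 -0.815
outer loop
vertex 4.281 1.252 1.423
vertex 3.451 1.14 0.877
vertex 3.965 1.976 1.065
endloop
endfacet
facet normal 0.282 0.521 0.805
outer loop
vertex 4.281 1.252 1.423
vertex 3.965 1.976 1.065
vertex 2.749 1.34 1.903
endloop
endfacet
facet normal 0.557 -0.159 -0.815
outer loop
vertex 3.965 1.976 1.065
vertex 3.451 1.14 0.877
vertex 3.262 2.071 0.566
endloop
endfacet
facet normal -0.177 0.891 0.419
outer loop
vertex 3.965 1.976 1.065
vertex 3.262 2.071 0.566
vertex 2.749 1.34 1.903
endloop
endfacet
facet normal 0.558 -0.159 -0.815
outer loop
vertex 3.262 2.071 0.566
vertex 3.451 1.14 0.877
vertex 2.701 1.465 0.3
endloop
endfacet
facet normal -0.748 0.660 0.074
outer loop
vertex 3.262 2.071 0.566
vertex 2.701 1.465 0.3
vertex 2.749 1.34 1.903
endloop
endfacet
facet normal 0.558 -0.159 -0.815
outer loop
vertex 2.701 1.465 0.3
vertex 3.451 1.14 0.877
vertex 2.705 0.613 0.469
endloop
endfacet
facet normal -1.000 0.001 0.030
outer loop
vertex 2.701 1.465 0.3
vertex 2.705 0.613 0.469
vertex 2.749 1.34 1.903
endloop
endfacet
facet normal 0.558 -0.159 -0.815
outer loop
vertex 2.705 0.613 0.469
vertex 3.451 1.14 0.877
vertex 3.271 0.159 0.945
endloop
endfacet
facet normal -0.742 -0.588 0.321
outer loop
vertex 2.705 0.613 0.469
vertex 3.271 0.159 0.945
vertex 2.749 1.34 1.903
endloop
endfacet
facet normal 0.557 -0.159 -0.815
outer loop
vertex 3.271 0.159 0.945
vertex 3.451 1.14 0.877
vertex 3.972 0.443 1.369
endloop
endfacet
facet normal -0.170 -0.665 0.727
outer loop
vertex 3.271 0.159 0.945
vertex 3.972 0.443 1.369
vertex 2.749 1.34 1.903
endloop
endfacet

endsolid


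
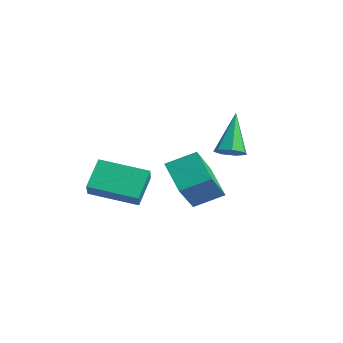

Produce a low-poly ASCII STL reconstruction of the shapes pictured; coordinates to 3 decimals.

solid 
facet normal -0.822 0.065 0.566
outer loop
vertex -1.78 -1.535 2.363
vertex -1.287 -0.424 2.951
vertex -2.577 -0.508 1.089
endloop
endfacet
facet normal -0.365 -0.823 -0.435
outer loop
vertex -1.213 -0.616 0.149
vertex -1.78 -1.535 2.363
vertex -2.577 -0.508 1.089
endloop
endfacet
facet normal -0.822 0.065 0.566
outer loop
vertex -2.577 -0.508 1.089
vertex -1.287 -0.424 2.951
vertex -2.084 0.603 1.677
endloop
endfacet
facet normal -0.438 0.565 -0.700
outer loop
vertex -2.084 0.603 1.677
vertex -1.213 -0.616 0.149
vertex -2.577 -0.508 1.089
endloop
endfacet
facet normal 0.438 -0.565 0.700
outer loop
vertex -1.78 -1.535 2.363
vertex 0.077 -0.532 2.011
vertex -1.287 -0.424 2.951
endloop
endfacet
facet normal -0.365 -0.823 -0.435
outer loop
vertex -0.416 -1.643 1.423
vertex -1.78 -1.535 2.363
vertex -1.213 -0.616 0.149
endloop
endfacet
facet normal 0.438 -0.565 0.700
outer loop
vertex -0.416 -1.643 1.423
vertex 0.077 -0.532 2.011
vertex -1.78 -1.535 2.363
endloop
endfacet
facet normal 0.365 0.823 0.435
outer loop
vertex -1.287 -0.424 2.951
vertex 0.077 -0.532 2.011
vertex -2.084 0.603 1.677
endloop
endfacet
facet normal -0.438 0.565 -0.700
outer loop
vertex -0.72 0.495 0.737
vertex -1.213 -0.616 0.149
vertex -2.084 0.603 1.677
endloop
endfacet
facet normal 0.365 0.823 0.435
outer loop
vertex -2.084 0.603 1.677
vertex 0.077 -0.532 2.011
vertex -0.72 0.495 0.737
endloop
endfacet
facet normal 0.822 -0.065 -0.566
outer loop
vertex -0.72 0.495 0.737
vertex -0.416 -1.643 1.423
vertex -1.213 -0.616 0.149
endloop
endfacet
facet normal 0.822 -0.065 -0.566
outer loop
vertex 0.077 -0.532 2.011
vertex -0.416 -1.643 1.423
vertex -0.72 0.495 0.737
endloop
endfacet
facet normal 0.393 -0.340 -0.854
outer loop
vertex -2.144 2.156 2.254
vertex -2.721 1.846 2.112
vertex -2.53 2.468 1.952
endloop
endfacet
facet normal 0.501 0.836 0.224
outer loop
vertex -2.144 2.156 2.254
vertex -2.53 2.468 1.952
vertex -3.539 2.554 3.888
endloop
endfacet
facet normal 0.394 -0.341 -0.854
outer loop
vertex -2.53 2.468 1.952
vertex -2.721 1.846 2.112
vertex -3.06 2.311 1.77
endloop
endfacet
facet normal -0.229 0.960 -0.162
outer loop
vertex -2.53 2.468 1.952
vertex -3.06 2.311 1.77
vertex -3.539 2.554 3.888
endloop
endfacet
facet normal 0.394 -0.341 -0.854
outer loop
vertex -3.06 2.311 1.77
vertex -2.721 1.846 2.112
vertex -3.334 1.804 1.846
endloop
endfacet
facet normal -0.868 0.432 -0.246
outer loop
vertex -3.06 2.311 1.77
vertex -3.334 1.804 1.846
vertex -3.539 2.554 3.888
endloop
endfacet
facet normal 0.394 -0.340 -0.854
outer loop
vertex -3.334 1.804 1.846
vertex -2.721 1.846 2.112
vertex -3.146 1.329 2.122
endloop
endfacet
facet normal -0.936 -0.350 0.035
outer loop
vertex -3.334 1.804 1.846
vertex -3.146 1.329 2.122
vertex -3.539 2.554 3.888
endloop
endfacet
facet normal 0.394 -0.340 -0.854
outer loop
vertex -3.146 1.329 2.122
vertex -2.721 1.846 2.112
vertex -2.638 1.242 2.391
endloop
endfacet
facet normal -0.384 -0.797 0.467
outer loop
vertex -3.146 1.329 2.122
vertex -2.638 1.242 2.391
vertex -3.539 2.554 3.888
endloop
endfacet
facet normal 0.394 -0.340 -0.854
outer loop
vertex -2.638 1.242 2.391
vertex -2.721 1.846 2.112
vertex -2.192 1.61 2.45
endloop
endfacet
facet normal 0.376 -0.573 0.728
outer loop
vertex -2.638 1.242 2.391
vertex -2.192 1.61 2.45
vertex -3.539 2.554 3.888
endloop
endfacet
facet normal 0.393 -0.341 -0.854
outer loop
vertex -2.192 1.61 2.45
vertex -2.721 1.846 2.112
vertex -2.144 2.156 2.254
endloop
endfacet
facet normal 0.770 0.155 0.619
outer loop
vertex -2.192 1.61 2.45
vertex -2.144 2.156 2.254
vertex -3.539 2.554 3.888
endloop
endfacet
facet normal -0.609 -0.759 0.229
outer loop
vertex -3.778 -3.846 0.928
vertex -4.356 -3.045 2.044
vertex -4.553 -3.434 0.232
endloop
endfacet
facet normal 0.387 -0.537 -0.749
outer loop
vertex -3.284 -1.855 -0.244
vertex -3.778 -3.846 0.928
vertex -4.553 -3.434 0.232
endloop
endfacet
facet normal -0.610 -0.759 0.229
outer loop
vertex -4.553 -3.434 0.232
vertex -4.356 -3.045 2.044
vertex -5.13 -2.633 1.348
endloop
endfacet
facet normal -0.691 0.368 -0.622
outer loop
vertex -5.13 -2.633 1.348
vertex -3.284 -1.855 -0.244
vertex -4.553 -3.434 0.232
endloop
endfacet
facet normal 0.691 -0.368 0.622
outer loop
vertex -3.778 -3.846 0.928
vertex -3.087 -1.466 1.568
vertex -4.356 -3.045 2.044
endloop
endfacet
facet normal 0.388 -0.537 -0.749
outer loop
vertex -2.51 -2.267 0.452
vertex -3.778 -3.846 0.928
vertex -3.284 -1.855 -0.244
endloop
endfacet
facet normal 0.692 -0.368 0.622
outer loop
vertex -2.51 -2.267 0.452
vertex -3.087 -1.466 1.568
vertex -3.778 -3.846 0.928
endloop
endfacet
facet normal -0.388 0.537 0.749
outer loop
vertex -4.356 -3.045 2.044
vertex -3.087 -1.466 1.568
vertex -5.13 -2.633 1.348
endloop
endfacet
facet normal -0.691 0.368 -0.622
outer loop
vertex -3.862 -1.054 0.872
vertex -3.284 -1.855 -0.244
vertex -5.13 -2.633 1.348
endloop
endfacet
facet normal -0.387 0.537 0.749
outer loop
vertex -5.13 -2.633 1.348
vertex -3.087 -1.466 1.568
vertex -3.862 -1.054 0.872
endloop
endfacet
facet normal 0.610 0.759 -0.229
outer loop
vertex -3.862 -1.054 0.872
vertex -2.51 -2.267 0.452
vertex -3.284 -1.855 -0.244
endloop
endfacet
facet normal 0.610 0.759 -0.230
outer loop
vertex -3.087 -1.466 1.568
vertex -2.51 -2.267 0.452
vertex -3.862 -1.054 0.872
endloop
endfacet

endsolid


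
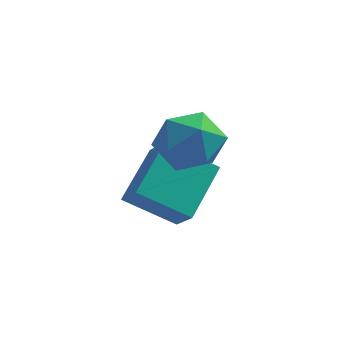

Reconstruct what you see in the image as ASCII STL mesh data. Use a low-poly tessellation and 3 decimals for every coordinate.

solid 
facet normal -0.905 0.235 0.353
outer loop
vertex 2.817 0.907 2.051
vertex 3.109 0.931 2.783
vertex 3.105 1.582 2.339
endloop
endfacet
facet normal -0.820 0.482 -0.310
outer loop
vertex 2.817 0.907 2.051
vertex 3.105 1.582 2.339
vertex 3.262 1.371 1.595
endloop
endfacet
facet normal -0.675 -0.075 -0.734
outer loop
vertex 2.817 0.907 2.051
vertex 3.262 1.371 1.595
vertex 3.365 0.59 1.58
endloop
endfacet
facet normal -0.670 -0.663 -0.333
outer loop
vertex 2.817 0.907 2.051
vertex 3.365 0.59 1.58
vertex 3.27 0.317 2.314
endloop
endfacet
facet normal -0.813 -0.473 0.340
outer loop
vertex 2.817 0.907 2.051
vertex 3.27 0.317 2.314
vertex 3.109 0.931 2.783
endloop
endfacet
facet normal -0.254 0.915 -0.313
outer loop
vertex 3.262 1.371 1.595
vertex 3.105 1.582 2.339
vertex 3.83 1.683 2.046
endloop
endfacet
facet normal -0.392 0.517 0.761
outer loop
vertex 3.105 1.582 2.339
vertex 3.109 0.931 2.783
vertex 3.735 1.41 2.78
endloop
endfacet
facet normal -0.242 -0.628 0.739
outer loop
vertex 3.109 0.931 2.783
vertex 3.27 0.317 2.314
vertex 3.838 0.629 2.765
endloop
endfacet
facet normal -0.011 -0.937 -0.350
outer loop
vertex 3.27 0.317 2.314
vertex 3.365 0.59 1.58
vertex 3.995 0.418 2.021
endloop
endfacet
facet normal -0.018 0.017 -1.000
outer loop
vertex 3.365 0.59 1.58
vertex 3.262 1.371 1.595
vertex 3.991 1.069 1.577
endloop
endfacet
facet normal 0.670 0.663 0.333
outer loop
vertex 4.283 1.093 2.309
vertex 3.83 1.683 2.046
vertex 3.735 1.41 2.78
endloop
endfacet
facet normal 0.675 0.075 0.734
outer loop
vertex 4.283 1.093 2.309
vertex 3.735 1.41 2.78
vertex 3.838 0.629 2.765
endloop
endfacet
facet normal 0.820 -0.482 0.310
outer loop
vertex 4.283 1.093 2.309
vertex 3.838 0.629 2.765
vertex 3.995 0.418 2.021
endloop
endfacet
facet normal 0.905 -0.235 -0.353
outer loop
vertex 4.283 1.093 2.309
vertex 3.995 0.418 2.021
vertex 3.991 1.069 1.577
endloop
endfacet
facet normal 0.813 0.473 -0.340
outer loop
vertex 4.283 1.093 2.309
vertex 3.991 1.069 1.577
vertex 3.83 1.683 2.046
endloop
endfacet
facet normal 0.011 0.937 0.350
outer loop
vertex 3.735 1.41 2.78
vertex 3.83 1.683 2.046
vertex 3.105 1.582 2.339
endloop
endfacet
facet normal 0.018 -0.017 1.000
outer loop
vertex 3.838 0.629 2.765
vertex 3.735 1.41 2.78
vertex 3.109 0.931 2.783
endloop
endfacet
facet normal 0.254 -0.915 0.313
outer loop
vertex 3.995 0.418 2.021
vertex 3.838 0.629 2.765
vertex 3.27 0.317 2.314
endloop
endfacet
facet normal 0.392 -0.517 -0.761
outer loop
vertex 3.991 1.069 1.577
vertex 3.995 0.418 2.021
vertex 3.365 0.59 1.58
endloop
endfacet
facet normal 0.242 0.628 -0.739
outer loop
vertex 3.83 1.683 2.046
vertex 3.991 1.069 1.577
vertex 3.262 1.371 1.595
endloop
endfacet
facet normal -0.467 0.569 -0.676
outer loop
vertex 2.121 1.25 0.142
vertex 2.466 2.436 0.902
vertex 3.228 1.359 -0.531
endloop
endfacet
facet normal -0.238 -0.818 -0.524
outer loop
vertex 3.634 0.864 0.058
vertex 2.121 1.25 0.142
vertex 3.228 1.359 -0.531
endloop
endfacet
facet normal -0.467 0.570 -0.676
outer loop
vertex 3.228 1.359 -0.531
vertex 2.466 2.436 0.902
vertex 3.573 2.545 0.23
endloop
endfacet
facet normal 0.852 0.084 -0.517
outer loop
vertex 3.573 2.545 0.23
vertex 3.634 0.864 0.058
vertex 3.228 1.359 -0.531
endloop
endfacet
facet normal -0.852 -0.084 0.517
outer loop
vertex 2.121 1.25 0.142
vertex 2.872 1.941 1.491
vertex 2.466 2.436 0.902
endloop
endfacet
facet normal -0.238 -0.818 -0.524
outer loop
vertex 2.527 0.755 0.73
vertex 2.121 1.25 0.142
vertex 3.634 0.864 0.058
endloop
endfacet
facet normal -0.852 -0.084 0.517
outer loop
vertex 2.527 0.755 0.73
vertex 2.872 1.941 1.491
vertex 2.121 1.25 0.142
endloop
endfacet
facet normal 0.237 0.818 0.524
outer loop
vertex 2.466 2.436 0.902
vertex 2.872 1.941 1.491
vertex 3.573 2.545 0.23
endloop
endfacet
facet normal 0.852 0.084 -0.517
outer loop
vertex 3.979 2.05 0.818
vertex 3.634 0.864 0.058
vertex 3.573 2.545 0.23
endloop
endfacet
facet normal 0.238 0.818 0.524
outer loop
vertex 3.573 2.545 0.23
vertex 2.872 1.941 1.491
vertex 3.979 2.05 0.818
endloop
endfacet
facet normal 0.467 -0.569 0.677
outer loop
vertex 3.979 2.05 0.818
vertex 2.527 0.755 0.73
vertex 3.634 0.864 0.058
endloop
endfacet
facet normal 0.467 -0.570 0.676
outer loop
vertex 2.872 1.941 1.491
vertex 2.527 0.755 0.73
vertex 3.979 2.05 0.818
endloop
endfacet

endsolid


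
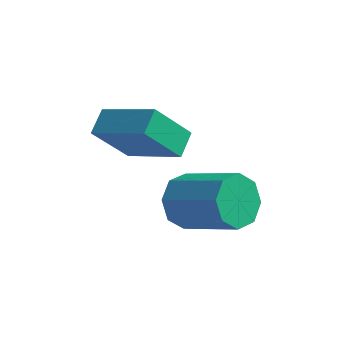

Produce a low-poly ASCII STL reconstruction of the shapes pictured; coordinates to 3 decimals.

solid 
facet normal -0.958 -0.099 -0.269
outer loop
vertex -2.371 1.878 2.706
vertex -2.642 2.639 3.392
vertex -2.117 3.228 1.308
endloop
endfacet
facet normal 0.257 -0.718 -0.647
outer loop
vertex -0.058 3.441 1.888
vertex -2.371 1.878 2.706
vertex -2.117 3.228 1.308
endloop
endfacet
facet normal -0.958 -0.099 -0.269
outer loop
vertex -2.117 3.228 1.308
vertex -2.642 2.639 3.392
vertex -2.389 3.989 1.994
endloop
endfacet
facet normal 0.130 0.689 -0.713
outer loop
vertex -2.389 3.989 1.994
vertex -0.058 3.441 1.888
vertex -2.117 3.228 1.308
endloop
endfacet
facet normal -0.130 -0.689 0.713
outer loop
vertex -2.371 1.878 2.706
vertex -0.583 2.852 3.972
vertex -2.642 2.639 3.392
endloop
endfacet
facet normal 0.256 -0.718 -0.647
outer loop
vertex -0.311 2.091 3.286
vertex -2.371 1.878 2.706
vertex -0.058 3.441 1.888
endloop
endfacet
facet normal -0.130 -0.689 0.713
outer loop
vertex -0.311 2.091 3.286
vertex -0.583 2.852 3.972
vertex -2.371 1.878 2.706
endloop
endfacet
facet normal -0.257 0.718 0.647
outer loop
vertex -2.642 2.639 3.392
vertex -0.583 2.852 3.972
vertex -2.389 3.989 1.994
endloop
endfacet
facet normal 0.130 0.689 -0.713
outer loop
vertex -0.329 4.202 2.574
vertex -0.058 3.441 1.888
vertex -2.389 3.989 1.994
endloop
endfacet
facet normal -0.256 0.718 0.647
outer loop
vertex -2.389 3.989 1.994
vertex -0.583 2.852 3.972
vertex -0.329 4.202 2.574
endloop
endfacet
facet normal 0.958 0.099 0.269
outer loop
vertex -0.329 4.202 2.574
vertex -0.311 2.091 3.286
vertex -0.058 3.441 1.888
endloop
endfacet
facet normal 0.958 0.099 0.270
outer loop
vertex -0.583 2.852 3.972
vertex -0.311 2.091 3.286
vertex -0.329 4.202 2.574
endloop
endfacet
facet normal -0.946 -0.089 -0.313
outer loop
vertex 0.453 3.021 -0.909
vertex 0.108 3.434 0.016
vertex 0.385 3.837 -0.936
endloop
endfacet
facet normal 0.314 -0.005 -0.949
outer loop
vertex 0.453 3.021 -0.909
vertex 0.385 3.837 -0.936
vertex 2.477 3.213 -0.241
endloop
endfacet
facet normal 0.314 -0.005 -0.949
outer loop
vertex 2.477 3.213 -0.241
vertex 0.385 3.837 -0.936
vertex 2.408 4.029 -0.268
endloop
endfacet
facet normal 0.946 0.090 0.312
outer loop
vertex 2.477 3.213 -0.241
vertex 2.408 4.029 -0.268
vertex 2.132 3.626 0.684
endloop
endfacet
facet normal -0.945 -0.090 -0.313
outer loop
vertex 0.385 3.837 -0.936
vertex 0.108 3.434 0.016
vertex 0.154 4.416 -0.406
endloop
endfacet
facet normal 0.163 0.701 -0.695
outer loop
vertex 0.385 3.837 -0.936
vertex 0.154 4.416 -0.406
vertex 2.408 4.029 -0.268
endloop
endfacet
facet normal 0.163 0.701 -0.694
outer loop
vertex 2.408 4.029 -0.268
vertex 0.154 4.416 -0.406
vertex 2.178 4.608 0.263
endloop
endfacet
facet normal 0.946 0.089 0.312
outer loop
vertex 2.408 4.029 -0.268
vertex 2.178 4.608 0.263
vertex 2.132 3.626 0.684
endloop
endfacet
facet normal -0.946 -0.090 -0.312
outer loop
vertex 0.154 4.416 -0.406
vertex 0.108 3.434 0.016
vertex -0.103 4.421 0.372
endloop
endfacet
facet normal -0.083 0.996 -0.034
outer loop
vertex 0.154 4.416 -0.406
vertex -0.103 4.421 0.372
vertex 2.178 4.608 0.263
endloop
endfacet
facet normal -0.083 0.996 -0.034
outer loop
vertex 2.178 4.608 0.263
vertex -0.103 4.421 0.372
vertex 1.921 4.613 1.04
endloop
endfacet
facet normal 0.946 0.090 0.312
outer loop
vertex 2.178 4.608 0.263
vertex 1.921 4.613 1.04
vertex 2.132 3.626 0.684
endloop
endfacet
facet normal -0.946 -0.089 -0.313
outer loop
vertex -0.103 4.421 0.372
vertex 0.108 3.434 0.016
vertex -0.237 3.847 0.941
endloop
endfacet
facet normal -0.281 0.708 0.648
outer loop
vertex -0.103 4.421 0.372
vertex -0.237 3.847 0.941
vertex 1.921 4.613 1.04
endloop
endfacet
facet normal -0.281 0.708 0.648
outer loop
vertex 1.921 4.613 1.04
vertex -0.237 3.847 0.941
vertex 1.787 4.039 1.609
endloop
endfacet
facet normal 0.946 0.089 0.313
outer loop
vertex 1.921 4.613 1.04
vertex 1.787 4.039 1.609
vertex 2.132 3.626 0.684
endloop
endfacet
facet normal -0.946 -0.090 -0.312
outer loop
vertex -0.237 3.847 0.941
vertex 0.108 3.434 0.016
vertex -0.168 3.031 0.968
endloop
endfacet
facet normal -0.314 0.005 0.949
outer loop
vertex -0.237 3.847 0.941
vertex -0.168 3.031 0.968
vertex 1.787 4.039 1.609
endloop
endfacet
facet normal -0.314 0.005 0.949
outer loop
vertex 1.787 4.039 1.609
vertex -0.168 3.031 0.968
vertex 1.855 3.223 1.636
endloop
endfacet
facet normal 0.946 0.089 0.313
outer loop
vertex 1.787 4.039 1.609
vertex 1.855 3.223 1.636
vertex 2.132 3.626 0.684
endloop
endfacet
facet normal -0.946 -0.089 -0.312
outer loop
vertex -0.168 3.031 0.968
vertex 0.108 3.434 0.016
vertex 0.062 2.452 0.437
endloop
endfacet
facet normal -0.163 -0.701 0.694
outer loop
vertex -0.168 3.031 0.968
vertex 0.062 2.452 0.437
vertex 1.855 3.223 1.636
endloop
endfacet
facet normal -0.163 -0.701 0.694
outer loop
vertex 1.855 3.223 1.636
vertex 0.062 2.452 0.437
vertex 2.086 2.644 1.106
endloop
endfacet
facet normal 0.945 0.090 0.313
outer loop
vertex 1.855 3.223 1.636
vertex 2.086 2.644 1.106
vertex 2.132 3.626 0.684
endloop
endfacet
facet normal -0.946 -0.090 -0.312
outer loop
vertex 0.062 2.452 0.437
vertex 0.108 3.434 0.016
vertex 0.319 2.447 -0.34
endloop
endfacet
facet normal 0.083 -0.996 0.034
outer loop
vertex 0.062 2.452 0.437
vertex 0.319 2.447 -0.34
vertex 2.086 2.644 1.106
endloop
endfacet
facet normal 0.083 -0.996 0.034
outer loop
vertex 2.086 2.644 1.106
vertex 0.319 2.447 -0.34
vertex 2.343 2.639 0.328
endloop
endfacet
facet normal 0.946 0.090 0.312
outer loop
vertex 2.086 2.644 1.106
vertex 2.343 2.639 0.328
vertex 2.132 3.626 0.684
endloop
endfacet
facet normal -0.946 -0.089 -0.313
outer loop
vertex 0.319 2.447 -0.34
vertex 0.108 3.434 0.016
vertex 0.453 3.021 -0.909
endloop
endfacet
facet normal 0.281 -0.708 -0.648
outer loop
vertex 0.319 2.447 -0.34
vertex 0.453 3.021 -0.909
vertex 2.343 2.639 0.328
endloop
endfacet
facet normal 0.281 -0.708 -0.648
outer loop
vertex 2.343 2.639 0.328
vertex 0.453 3.021 -0.909
vertex 2.477 3.213 -0.241
endloop
endfacet
facet normal 0.946 0.089 0.313
outer loop
vertex 2.343 2.639 0.328
vertex 2.477 3.213 -0.241
vertex 2.132 3.626 0.684
endloop
endfacet

endsolid


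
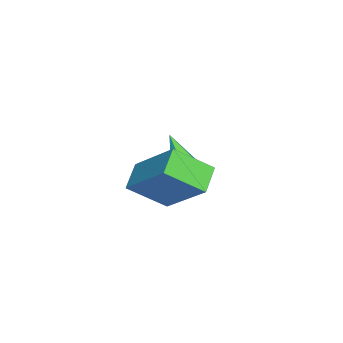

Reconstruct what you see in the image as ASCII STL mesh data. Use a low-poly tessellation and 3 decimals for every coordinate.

solid 
facet normal 0.613 0.444 -0.653
outer loop
vertex 1.29 2.475 -4.033
vertex 0.8 2.56 -4.435
vertex 0.938 3.009 -4.0
endloop
endfacet
facet normal 0.357 0.179 0.917
outer loop
vertex 1.29 2.475 -4.033
vertex 0.938 3.009 -4.0
vertex -0.28 1.78 -3.285
endloop
endfacet
facet normal 0.614 0.444 -0.653
outer loop
vertex 0.938 3.009 -4.0
vertex 0.8 2.56 -4.435
vertex 0.448 3.094 -4.403
endloop
endfacet
facet normal -0.368 0.712 0.598
outer loop
vertex 0.938 3.009 -4.0
vertex 0.448 3.094 -4.403
vertex -0.28 1.78 -3.285
endloop
endfacet
facet normal 0.613 0.443 -0.654
outer loop
vertex 0.448 3.094 -4.403
vertex 0.8 2.56 -4.435
vertex 0.309 2.646 -4.837
endloop
endfacet
facet normal -0.908 0.400 -0.122
outer loop
vertex 0.448 3.094 -4.403
vertex 0.309 2.646 -4.837
vertex -0.28 1.78 -3.285
endloop
endfacet
facet normal 0.613 0.444 -0.653
outer loop
vertex 0.309 2.646 -4.837
vertex 0.8 2.56 -4.435
vertex 0.661 2.112 -4.87
endloop
endfacet
facet normal -0.726 -0.446 -0.524
outer loop
vertex 0.309 2.646 -4.837
vertex 0.661 2.112 -4.87
vertex -0.28 1.78 -3.285
endloop
endfacet
facet normal 0.614 0.444 -0.653
outer loop
vertex 0.661 2.112 -4.87
vertex 0.8 2.56 -4.435
vertex 1.151 2.027 -4.467
endloop
endfacet
facet normal -0.001 -0.979 -0.205
outer loop
vertex 0.661 2.112 -4.87
vertex 1.151 2.027 -4.467
vertex -0.28 1.78 -3.285
endloop
endfacet
facet normal 0.613 0.443 -0.654
outer loop
vertex 1.151 2.027 -4.467
vertex 0.8 2.56 -4.435
vertex 1.29 2.475 -4.033
endloop
endfacet
facet normal 0.540 -0.666 0.515
outer loop
vertex 1.151 2.027 -4.467
vertex 1.29 2.475 -4.033
vertex -0.28 1.78 -3.285
endloop
endfacet
facet normal -0.474 -0.596 -0.649
outer loop
vertex 2.721 1.188 -2.774
vertex 2.457 2.314 -3.615
vertex 3.556 1.034 -3.243
endloop
endfacet
facet normal 0.185 -0.787 0.588
outer loop
vertex 4.503 2.226 -1.945
vertex 2.721 1.188 -2.774
vertex 3.556 1.034 -3.243
endloop
endfacet
facet normal -0.473 -0.595 -0.650
outer loop
vertex 3.556 1.034 -3.243
vertex 2.457 2.314 -3.615
vertex 3.292 2.161 -4.083
endloop
endfacet
facet normal 0.861 -0.158 -0.483
outer loop
vertex 3.292 2.161 -4.083
vertex 4.503 2.226 -1.945
vertex 3.556 1.034 -3.243
endloop
endfacet
facet normal -0.861 0.159 0.483
outer loop
vertex 2.721 1.188 -2.774
vertex 3.404 3.506 -2.317
vertex 2.457 2.314 -3.615
endloop
endfacet
facet normal 0.185 -0.787 0.588
outer loop
vertex 3.668 2.379 -1.477
vertex 2.721 1.188 -2.774
vertex 4.503 2.226 -1.945
endloop
endfacet
facet normal -0.861 0.158 0.483
outer loop
vertex 3.668 2.379 -1.477
vertex 3.404 3.506 -2.317
vertex 2.721 1.188 -2.774
endloop
endfacet
facet normal -0.185 0.787 -0.588
outer loop
vertex 2.457 2.314 -3.615
vertex 3.404 3.506 -2.317
vertex 3.292 2.161 -4.083
endloop
endfacet
facet normal 0.861 -0.159 -0.483
outer loop
vertex 4.239 3.352 -2.786
vertex 4.503 2.226 -1.945
vertex 3.292 2.161 -4.083
endloop
endfacet
facet normal -0.185 0.787 -0.588
outer loop
vertex 3.292 2.161 -4.083
vertex 3.404 3.506 -2.317
vertex 4.239 3.352 -2.786
endloop
endfacet
facet normal 0.473 0.596 0.649
outer loop
vertex 4.239 3.352 -2.786
vertex 3.668 2.379 -1.477
vertex 4.503 2.226 -1.945
endloop
endfacet
facet normal 0.474 0.595 0.649
outer loop
vertex 3.404 3.506 -2.317
vertex 3.668 2.379 -1.477
vertex 4.239 3.352 -2.786
endloop
endfacet

endsolid


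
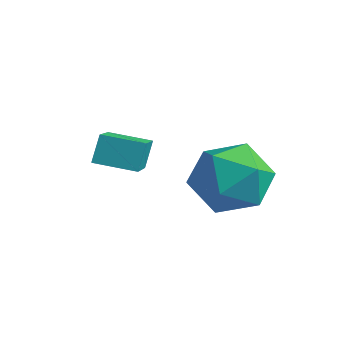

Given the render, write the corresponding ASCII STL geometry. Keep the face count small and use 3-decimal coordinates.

solid 
facet normal -0.507 0.697 -0.507
outer loop
vertex -3.368 0.856 3.839
vertex -2.339 1.463 3.645
vertex -3.239 0.395 3.077
endloop
endfacet
facet normal -0.850 -0.502 0.160
outer loop
vertex -2.281 -0.923 4.035
vertex -3.368 0.856 3.839
vertex -3.239 0.395 3.077
endloop
endfacet
facet normal -0.507 0.697 -0.507
outer loop
vertex -3.239 0.395 3.077
vertex -2.339 1.463 3.645
vertex -2.21 1.002 2.883
endloop
endfacet
facet normal 0.142 -0.512 -0.847
outer loop
vertex -2.21 1.002 2.883
vertex -2.281 -0.923 4.035
vertex -3.239 0.395 3.077
endloop
endfacet
facet normal -0.142 0.512 0.847
outer loop
vertex -3.368 0.856 3.839
vertex -1.381 0.145 4.603
vertex -2.339 1.463 3.645
endloop
endfacet
facet normal -0.850 -0.502 0.160
outer loop
vertex -2.41 -0.462 4.797
vertex -3.368 0.856 3.839
vertex -2.281 -0.923 4.035
endloop
endfacet
facet normal -0.142 0.512 0.847
outer loop
vertex -2.41 -0.462 4.797
vertex -1.381 0.145 4.603
vertex -3.368 0.856 3.839
endloop
endfacet
facet normal 0.850 0.502 -0.160
outer loop
vertex -2.339 1.463 3.645
vertex -1.381 0.145 4.603
vertex -2.21 1.002 2.883
endloop
endfacet
facet normal 0.142 -0.512 -0.847
outer loop
vertex -1.252 -0.316 3.841
vertex -2.281 -0.923 4.035
vertex -2.21 1.002 2.883
endloop
endfacet
facet normal 0.850 0.502 -0.160
outer loop
vertex -2.21 1.002 2.883
vertex -1.381 0.145 4.603
vertex -1.252 -0.316 3.841
endloop
endfacet
facet normal 0.507 -0.697 0.507
outer loop
vertex -1.252 -0.316 3.841
vertex -2.41 -0.462 4.797
vertex -2.281 -0.923 4.035
endloop
endfacet
facet normal 0.507 -0.697 0.507
outer loop
vertex -1.381 0.145 4.603
vertex -2.41 -0.462 4.797
vertex -1.252 -0.316 3.841
endloop
endfacet
facet normal -0.709 -0.464 0.532
outer loop
vertex -1.479 2.497 3.087
vertex -1.129 1.4 2.597
vertex -0.602 1.808 3.655
endloop
endfacet
facet normal -0.473 0.117 0.873
outer loop
vertex -1.479 2.497 3.087
vertex -0.602 1.808 3.655
vertex -0.462 3.048 3.564
endloop
endfacet
facet normal -0.579 0.681 0.448
outer loop
vertex -1.479 2.497 3.087
vertex -0.462 3.048 3.564
vertex -0.903 3.406 2.45
endloop
endfacet
facet normal -0.880 0.449 -0.156
outer loop
vertex -1.479 2.497 3.087
vertex -0.903 3.406 2.45
vertex -1.316 2.388 1.852
endloop
endfacet
facet normal -0.960 -0.260 -0.104
outer loop
vertex -1.479 2.497 3.087
vertex -1.316 2.388 1.852
vertex -1.129 1.4 2.597
endloop
endfacet
facet normal 0.230 0.045 0.972
outer loop
vertex -0.462 3.048 3.564
vertex -0.602 1.808 3.655
vertex 0.516 2.292 3.368
endloop
endfacet
facet normal -0.151 -0.895 0.420
outer loop
vertex -0.602 1.808 3.655
vertex -1.129 1.4 2.597
vertex 0.103 1.274 2.77
endloop
endfacet
facet normal -0.558 -0.564 -0.608
outer loop
vertex -1.129 1.4 2.597
vertex -1.316 2.388 1.852
vertex -0.338 1.632 1.656
endloop
endfacet
facet normal -0.429 0.581 -0.692
outer loop
vertex -1.316 2.388 1.852
vertex -0.903 3.406 2.45
vertex -0.198 2.872 1.565
endloop
endfacet
facet normal 0.058 0.957 0.285
outer loop
vertex -0.903 3.406 2.45
vertex -0.462 3.048 3.564
vertex 0.329 3.28 2.623
endloop
endfacet
facet normal 0.880 -0.449 0.156
outer loop
vertex 0.679 2.183 2.133
vertex 0.516 2.292 3.368
vertex 0.103 1.274 2.77
endloop
endfacet
facet normal 0.579 -0.681 -0.448
outer loop
vertex 0.679 2.183 2.133
vertex 0.103 1.274 2.77
vertex -0.338 1.632 1.656
endloop
endfacet
facet normal 0.473 -0.117 -0.873
outer loop
vertex 0.679 2.183 2.133
vertex -0.338 1.632 1.656
vertex -0.198 2.872 1.565
endloop
endfacet
facet normal 0.709 0.464 -0.532
outer loop
vertex 0.679 2.183 2.133
vertex -0.198 2.872 1.565
vertex 0.329 3.28 2.623
endloop
endfacet
facet normal 0.960 0.260 0.104
outer loop
vertex 0.679 2.183 2.133
vertex 0.329 3.28 2.623
vertex 0.516 2.292 3.368
endloop
endfacet
facet normal 0.429 -0.581 0.692
outer loop
vertex 0.103 1.274 2.77
vertex 0.516 2.292 3.368
vertex -0.602 1.808 3.655
endloop
endfacet
facet normal -0.058 -0.957 -0.285
outer loop
vertex -0.338 1.632 1.656
vertex 0.103 1.274 2.77
vertex -1.129 1.4 2.597
endloop
endfacet
facet normal -0.230 -0.045 -0.972
outer loop
vertex -0.198 2.872 1.565
vertex -0.338 1.632 1.656
vertex -1.316 2.388 1.852
endloop
endfacet
facet normal 0.151 0.895 -0.420
outer loop
vertex 0.329 3.28 2.623
vertex -0.198 2.872 1.565
vertex -0.903 3.406 2.45
endloop
endfacet
facet normal 0.558 0.564 0.608
outer loop
vertex 0.516 2.292 3.368
vertex 0.329 3.28 2.623
vertex -0.462 3.048 3.564
endloop
endfacet

endsolid


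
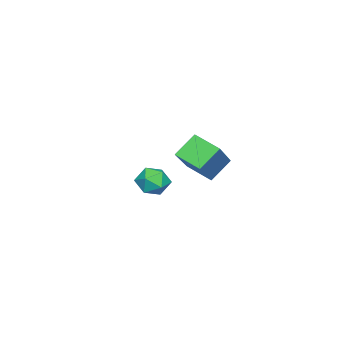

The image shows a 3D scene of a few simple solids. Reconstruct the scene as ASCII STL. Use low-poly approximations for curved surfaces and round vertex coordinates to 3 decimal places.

solid 
facet normal -0.361 0.101 0.927
outer loop
vertex -1.885 -2.743 -0.683
vertex -2.497 -3.076 -0.885
vertex -1.941 -3.464 -0.626
endloop
endfacet
facet normal 0.352 0.047 0.935
outer loop
vertex -1.885 -2.743 -0.683
vertex -1.941 -3.464 -0.626
vertex -1.327 -3.166 -0.872
endloop
endfacet
facet normal 0.618 0.575 0.536
outer loop
vertex -1.885 -2.743 -0.683
vertex -1.327 -3.166 -0.872
vertex -1.503 -2.595 -1.282
endloop
endfacet
facet normal 0.071 0.957 0.282
outer loop
vertex -1.885 -2.743 -0.683
vertex -1.503 -2.595 -1.282
vertex -2.226 -2.539 -1.29
endloop
endfacet
facet normal -0.534 0.664 0.523
outer loop
vertex -1.885 -2.743 -0.683
vertex -2.226 -2.539 -1.29
vertex -2.497 -3.076 -0.885
endloop
endfacet
facet normal 0.529 -0.572 0.627
outer loop
vertex -1.327 -3.166 -0.872
vertex -1.941 -3.464 -0.626
vertex -1.594 -3.761 -1.19
endloop
endfacet
facet normal -0.624 -0.484 0.614
outer loop
vertex -1.941 -3.464 -0.626
vertex -2.497 -3.076 -0.885
vertex -2.317 -3.705 -1.198
endloop
endfacet
facet normal -0.904 0.426 -0.039
outer loop
vertex -2.497 -3.076 -0.885
vertex -2.226 -2.539 -1.29
vertex -2.493 -3.134 -1.608
endloop
endfacet
facet normal 0.074 0.901 -0.428
outer loop
vertex -2.226 -2.539 -1.29
vertex -1.503 -2.595 -1.282
vertex -1.879 -2.836 -1.854
endloop
endfacet
facet normal 0.959 0.283 -0.017
outer loop
vertex -1.503 -2.595 -1.282
vertex -1.327 -3.166 -0.872
vertex -1.323 -3.224 -1.595
endloop
endfacet
facet normal -0.071 -0.957 -0.282
outer loop
vertex -1.935 -3.557 -1.797
vertex -1.594 -3.761 -1.19
vertex -2.317 -3.705 -1.198
endloop
endfacet
facet normal -0.618 -0.575 -0.536
outer loop
vertex -1.935 -3.557 -1.797
vertex -2.317 -3.705 -1.198
vertex -2.493 -3.134 -1.608
endloop
endfacet
facet normal -0.352 -0.047 -0.935
outer loop
vertex -1.935 -3.557 -1.797
vertex -2.493 -3.134 -1.608
vertex -1.879 -2.836 -1.854
endloop
endfacet
facet normal 0.361 -0.101 -0.927
outer loop
vertex -1.935 -3.557 -1.797
vertex -1.879 -2.836 -1.854
vertex -1.323 -3.224 -1.595
endloop
endfacet
facet normal 0.534 -0.664 -0.523
outer loop
vertex -1.935 -3.557 -1.797
vertex -1.323 -3.224 -1.595
vertex -1.594 -3.761 -1.19
endloop
endfacet
facet normal -0.074 -0.901 0.428
outer loop
vertex -2.317 -3.705 -1.198
vertex -1.594 -3.761 -1.19
vertex -1.941 -3.464 -0.626
endloop
endfacet
facet normal -0.959 -0.283 0.017
outer loop
vertex -2.493 -3.134 -1.608
vertex -2.317 -3.705 -1.198
vertex -2.497 -3.076 -0.885
endloop
endfacet
facet normal -0.529 0.572 -0.627
outer loop
vertex -1.879 -2.836 -1.854
vertex -2.493 -3.134 -1.608
vertex -2.226 -2.539 -1.29
endloop
endfacet
facet normal 0.624 0.484 -0.614
outer loop
vertex -1.323 -3.224 -1.595
vertex -1.879 -2.836 -1.854
vertex -1.503 -2.595 -1.282
endloop
endfacet
facet normal 0.904 -0.426 0.039
outer loop
vertex -1.594 -3.761 -1.19
vertex -1.323 -3.224 -1.595
vertex -1.327 -3.166 -0.872
endloop
endfacet
facet normal -0.618 0.378 0.690
outer loop
vertex 2.532 0.638 3.587
vertex 2.653 1.603 3.167
vertex 0.867 0.281 2.291
endloop
endfacet
facet normal -0.114 -0.911 0.397
outer loop
vertex 1.527 -0.123 1.553
vertex 2.532 0.638 3.587
vertex 0.867 0.281 2.291
endloop
endfacet
facet normal -0.618 0.377 0.690
outer loop
vertex 0.867 0.281 2.291
vertex 2.653 1.603 3.167
vertex 0.987 1.247 1.871
endloop
endfacet
facet normal -0.779 -0.166 -0.605
outer loop
vertex 0.987 1.247 1.871
vertex 1.527 -0.123 1.553
vertex 0.867 0.281 2.291
endloop
endfacet
facet normal 0.778 0.166 0.605
outer loop
vertex 2.532 0.638 3.587
vertex 3.313 1.199 2.429
vertex 2.653 1.603 3.167
endloop
endfacet
facet normal -0.114 -0.911 0.397
outer loop
vertex 3.193 0.233 2.849
vertex 2.532 0.638 3.587
vertex 1.527 -0.123 1.553
endloop
endfacet
facet normal 0.778 0.167 0.606
outer loop
vertex 3.193 0.233 2.849
vertex 3.313 1.199 2.429
vertex 2.532 0.638 3.587
endloop
endfacet
facet normal 0.114 0.911 -0.397
outer loop
vertex 2.653 1.603 3.167
vertex 3.313 1.199 2.429
vertex 0.987 1.247 1.871
endloop
endfacet
facet normal -0.778 -0.166 -0.606
outer loop
vertex 1.648 0.842 1.133
vertex 1.527 -0.123 1.553
vertex 0.987 1.247 1.871
endloop
endfacet
facet normal 0.114 0.911 -0.397
outer loop
vertex 0.987 1.247 1.871
vertex 3.313 1.199 2.429
vertex 1.648 0.842 1.133
endloop
endfacet
facet normal 0.617 -0.378 -0.690
outer loop
vertex 1.648 0.842 1.133
vertex 3.193 0.233 2.849
vertex 1.527 -0.123 1.553
endloop
endfacet
facet normal 0.618 -0.377 -0.690
outer loop
vertex 3.313 1.199 2.429
vertex 3.193 0.233 2.849
vertex 1.648 0.842 1.133
endloop
endfacet

endsolid
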